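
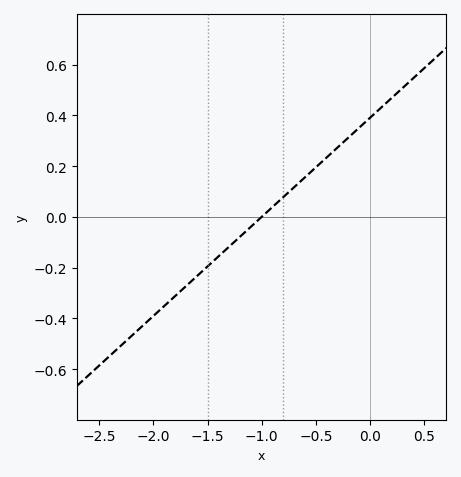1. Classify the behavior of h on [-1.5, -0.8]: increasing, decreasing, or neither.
increasing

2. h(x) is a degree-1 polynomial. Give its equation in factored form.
y = 0.39(x + 1)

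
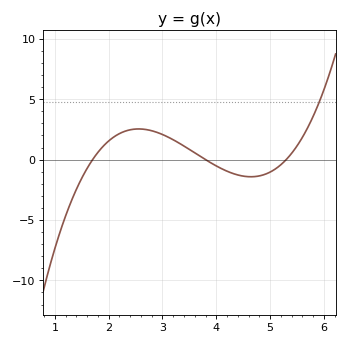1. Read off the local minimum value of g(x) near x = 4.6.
-1.42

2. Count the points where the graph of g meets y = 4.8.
1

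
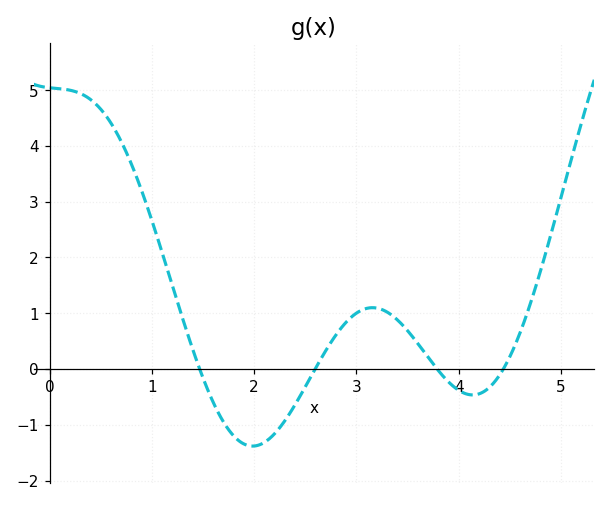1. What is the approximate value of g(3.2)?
1.09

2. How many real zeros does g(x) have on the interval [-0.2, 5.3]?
4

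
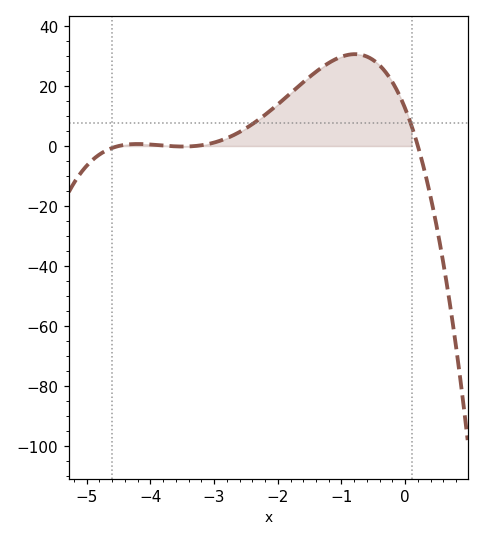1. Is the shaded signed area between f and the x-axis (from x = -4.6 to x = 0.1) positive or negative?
positive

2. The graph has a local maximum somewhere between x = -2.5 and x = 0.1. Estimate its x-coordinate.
-0.788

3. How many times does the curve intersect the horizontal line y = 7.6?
2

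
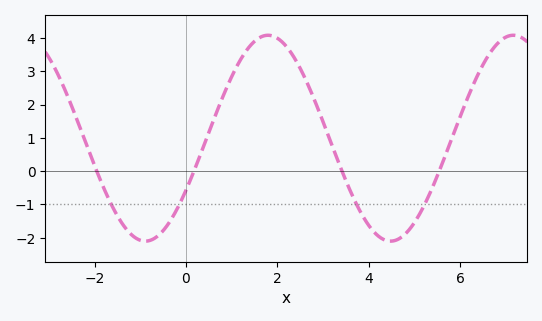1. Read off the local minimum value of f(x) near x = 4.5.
-2.1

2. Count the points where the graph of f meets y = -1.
4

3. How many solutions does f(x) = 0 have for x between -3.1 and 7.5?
4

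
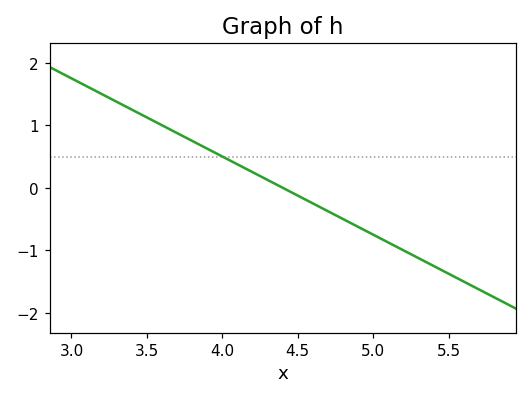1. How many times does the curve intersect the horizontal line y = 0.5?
1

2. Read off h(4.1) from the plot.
0.4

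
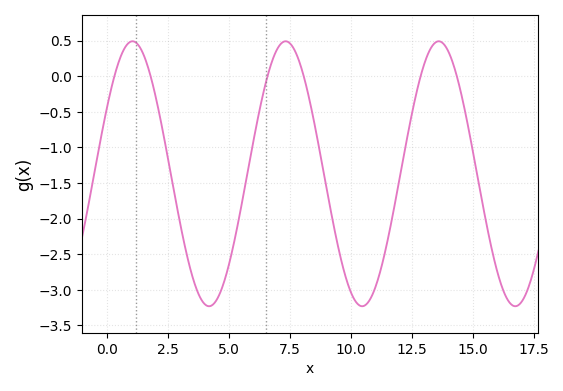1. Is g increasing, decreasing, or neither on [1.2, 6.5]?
neither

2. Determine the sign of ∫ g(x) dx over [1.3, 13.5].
negative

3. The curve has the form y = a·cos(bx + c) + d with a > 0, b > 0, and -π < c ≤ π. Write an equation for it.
y = 1.86cos(1x - 1) - 1.37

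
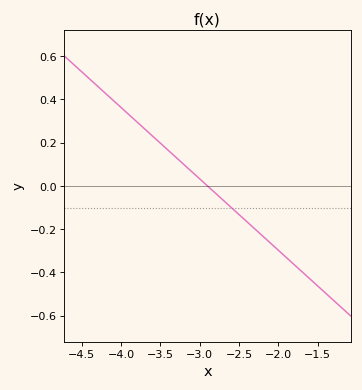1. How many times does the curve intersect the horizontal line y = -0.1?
1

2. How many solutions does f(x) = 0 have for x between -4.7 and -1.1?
1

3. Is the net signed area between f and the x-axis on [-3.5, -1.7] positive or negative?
negative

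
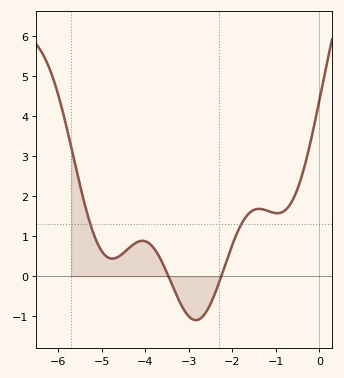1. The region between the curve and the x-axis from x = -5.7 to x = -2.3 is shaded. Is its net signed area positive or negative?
positive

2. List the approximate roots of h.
-3.5, -2.3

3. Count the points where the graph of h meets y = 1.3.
2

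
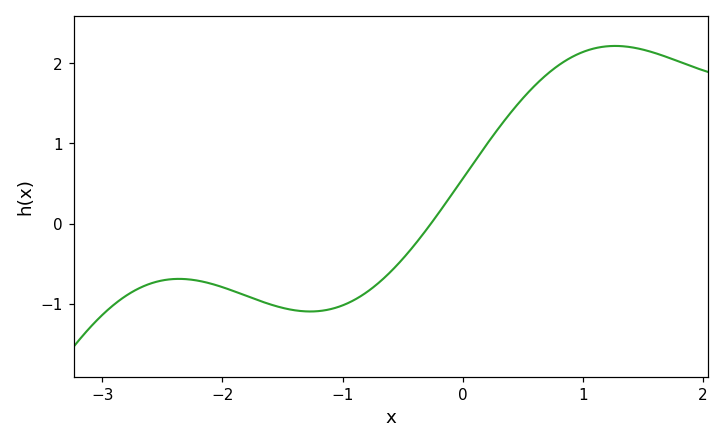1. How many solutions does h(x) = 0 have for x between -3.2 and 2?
1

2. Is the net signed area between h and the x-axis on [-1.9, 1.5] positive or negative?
positive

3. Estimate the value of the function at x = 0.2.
1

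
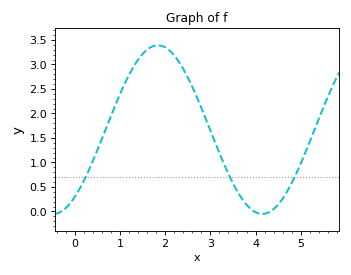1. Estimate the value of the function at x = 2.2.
3.2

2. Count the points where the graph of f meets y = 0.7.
3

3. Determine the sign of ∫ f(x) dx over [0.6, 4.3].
positive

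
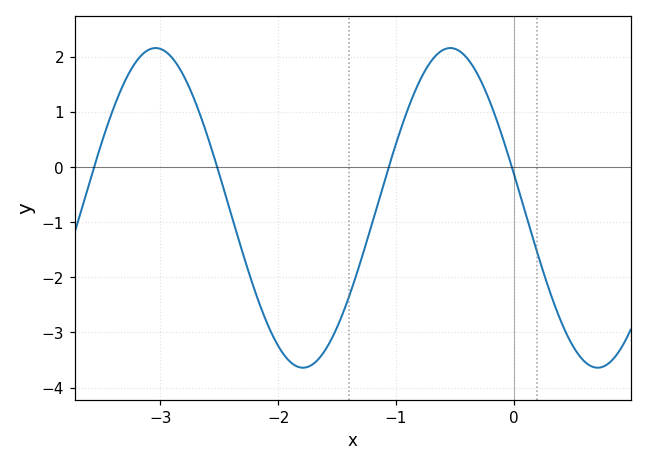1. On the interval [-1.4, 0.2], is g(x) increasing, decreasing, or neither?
neither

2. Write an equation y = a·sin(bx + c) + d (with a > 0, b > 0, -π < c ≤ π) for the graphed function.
y = 2.9sin(2.5x + 2.9) - 0.74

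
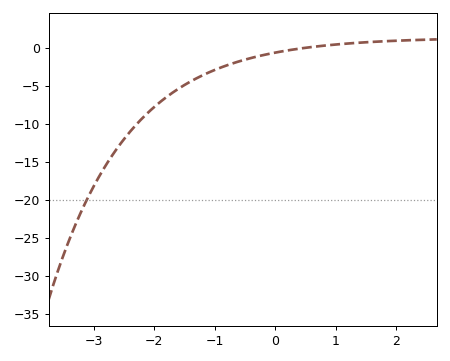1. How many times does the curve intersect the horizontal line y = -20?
1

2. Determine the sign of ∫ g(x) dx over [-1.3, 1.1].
negative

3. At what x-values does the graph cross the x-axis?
0.485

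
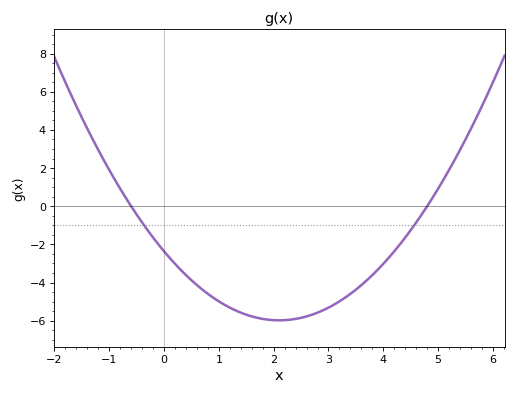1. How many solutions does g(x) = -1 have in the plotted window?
2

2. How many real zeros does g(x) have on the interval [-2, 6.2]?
2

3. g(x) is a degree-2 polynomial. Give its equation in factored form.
y = 0.82(x + 0.6)(x - 4.8)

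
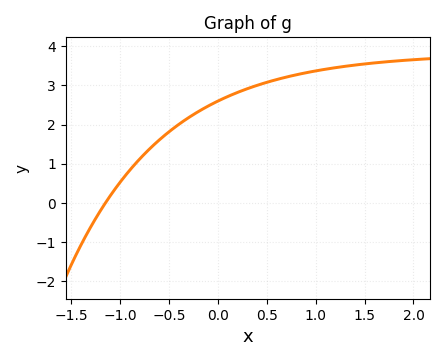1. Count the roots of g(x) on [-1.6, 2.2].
1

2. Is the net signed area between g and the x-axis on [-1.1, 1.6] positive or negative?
positive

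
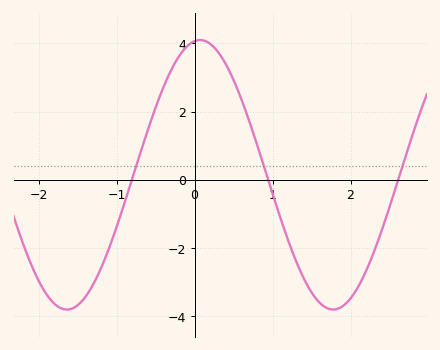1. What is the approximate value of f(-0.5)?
2.2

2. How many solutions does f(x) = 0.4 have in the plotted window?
3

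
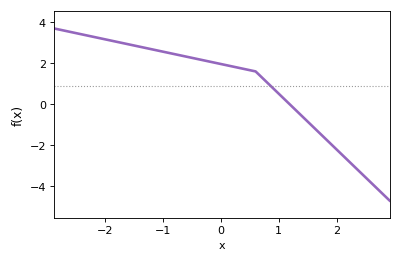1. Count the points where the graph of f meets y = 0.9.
1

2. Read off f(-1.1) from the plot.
2.62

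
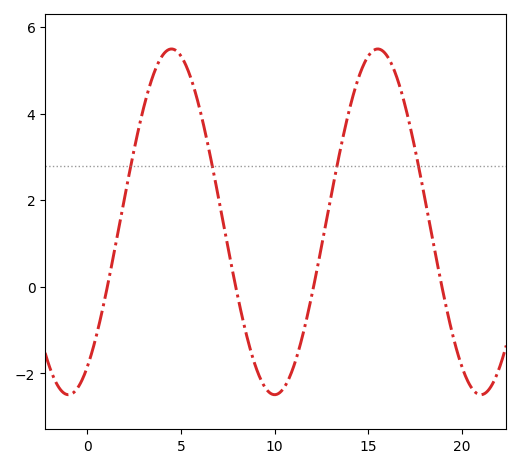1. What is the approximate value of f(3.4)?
4.8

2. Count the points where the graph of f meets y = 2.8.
4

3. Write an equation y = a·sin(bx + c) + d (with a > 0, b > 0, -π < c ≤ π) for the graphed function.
y = 3.99sin(0.57x - 0.99) + 1.5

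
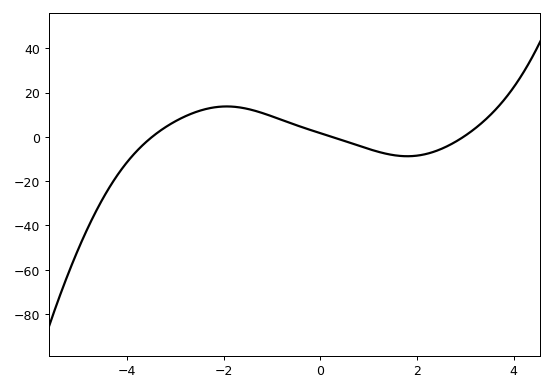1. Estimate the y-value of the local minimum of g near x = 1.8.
-8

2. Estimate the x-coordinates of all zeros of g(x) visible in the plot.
-3.4, 0.2, 3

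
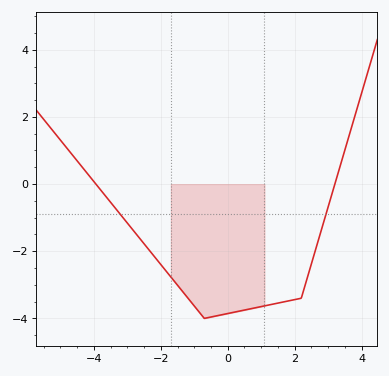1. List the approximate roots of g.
-4, 3.2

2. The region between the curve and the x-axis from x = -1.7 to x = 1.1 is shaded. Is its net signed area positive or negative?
negative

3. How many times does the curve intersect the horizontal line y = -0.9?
2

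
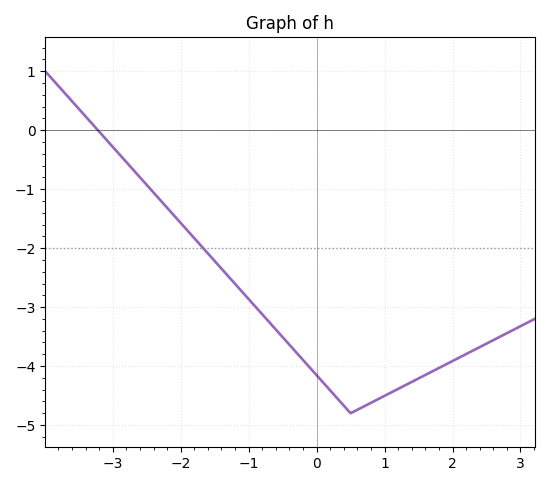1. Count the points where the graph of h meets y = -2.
1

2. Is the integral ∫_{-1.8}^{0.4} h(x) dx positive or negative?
negative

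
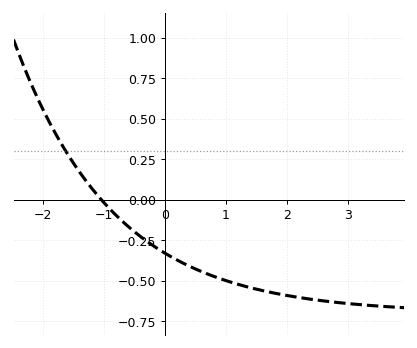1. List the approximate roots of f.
-1.05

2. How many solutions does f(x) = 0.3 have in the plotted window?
1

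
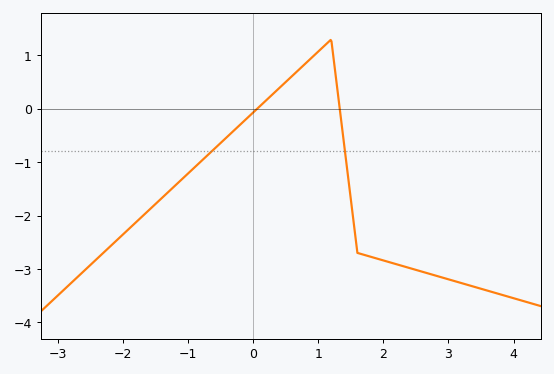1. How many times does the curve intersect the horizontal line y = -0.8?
2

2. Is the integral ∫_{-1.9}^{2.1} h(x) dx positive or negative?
negative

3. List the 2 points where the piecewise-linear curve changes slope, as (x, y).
(1.2, 1.3); (1.6, -2.7)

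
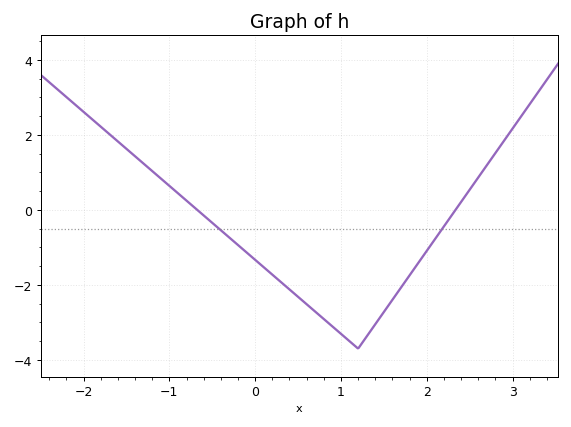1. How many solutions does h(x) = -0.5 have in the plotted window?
2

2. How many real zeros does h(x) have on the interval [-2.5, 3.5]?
2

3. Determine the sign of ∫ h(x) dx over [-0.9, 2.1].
negative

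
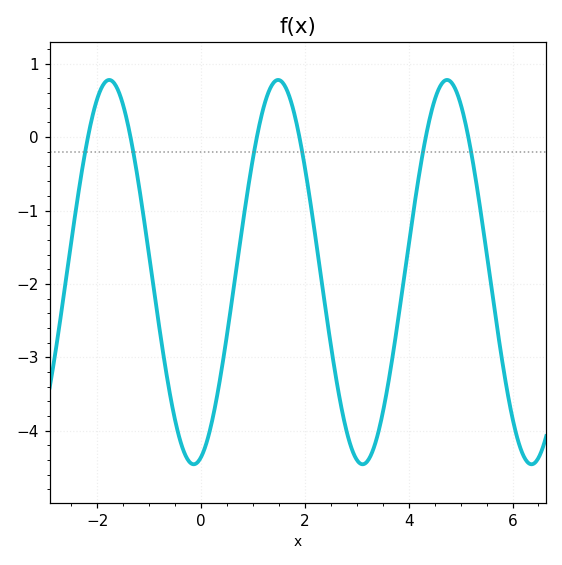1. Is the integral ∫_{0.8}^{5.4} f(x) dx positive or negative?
negative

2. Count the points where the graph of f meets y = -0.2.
6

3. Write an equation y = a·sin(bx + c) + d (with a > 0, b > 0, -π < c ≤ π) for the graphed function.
y = 2.62sin(1.93x - 1.29) - 1.84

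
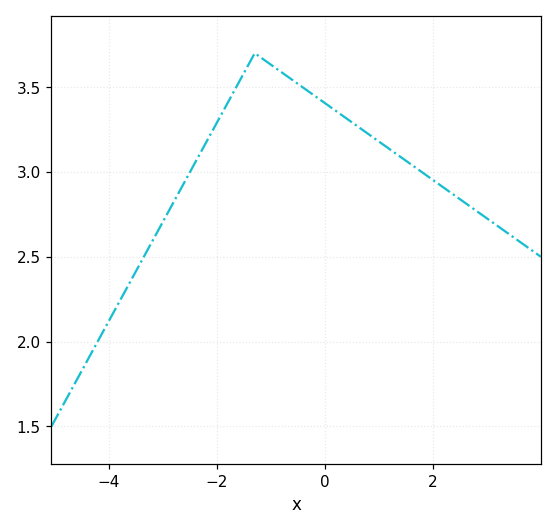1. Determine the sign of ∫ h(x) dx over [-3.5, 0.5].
positive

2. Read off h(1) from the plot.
3.18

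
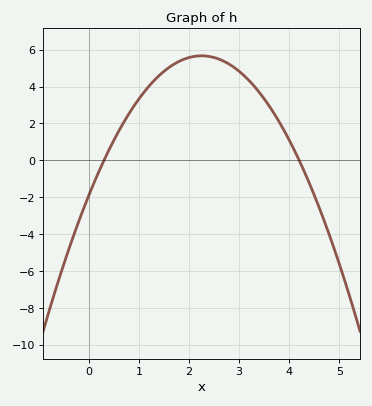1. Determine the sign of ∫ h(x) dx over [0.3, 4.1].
positive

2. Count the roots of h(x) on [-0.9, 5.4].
2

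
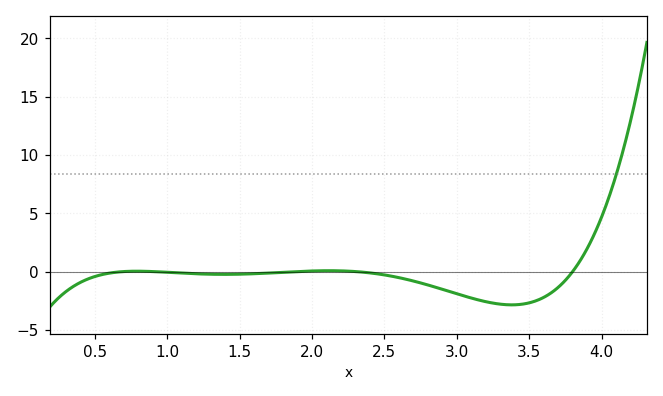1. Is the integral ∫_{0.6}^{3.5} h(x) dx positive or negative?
negative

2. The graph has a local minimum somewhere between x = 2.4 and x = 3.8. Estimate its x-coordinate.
3.38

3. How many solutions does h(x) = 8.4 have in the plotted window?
1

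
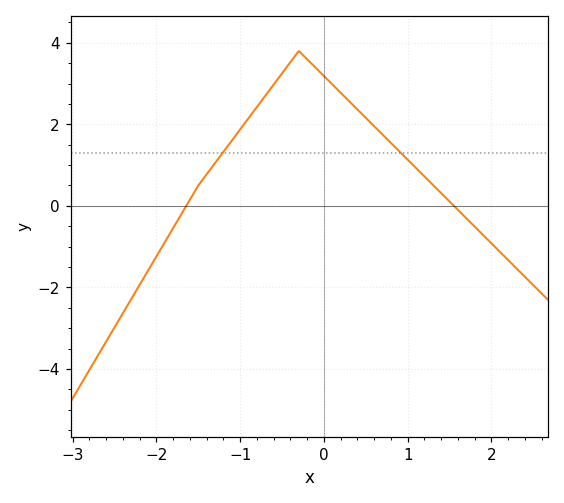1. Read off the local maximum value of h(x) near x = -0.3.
3.8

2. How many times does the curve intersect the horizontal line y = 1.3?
2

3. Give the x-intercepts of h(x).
-1.6, 1.6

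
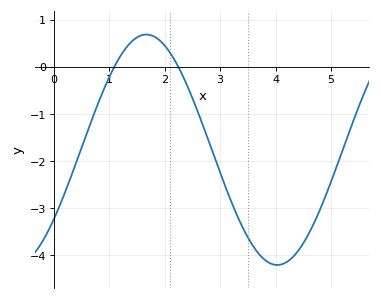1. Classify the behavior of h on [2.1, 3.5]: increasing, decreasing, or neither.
decreasing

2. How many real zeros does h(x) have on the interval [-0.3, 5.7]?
2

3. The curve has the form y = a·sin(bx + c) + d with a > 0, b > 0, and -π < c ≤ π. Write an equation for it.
y = 2.45sin(1.33x - 0.65) - 1.76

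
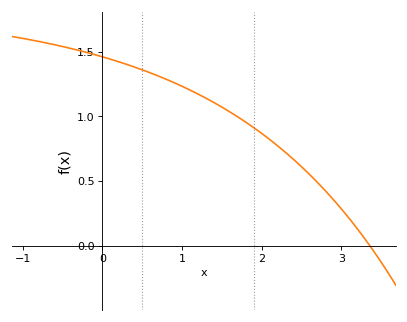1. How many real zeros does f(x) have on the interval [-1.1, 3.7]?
1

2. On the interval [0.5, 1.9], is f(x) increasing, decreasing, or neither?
decreasing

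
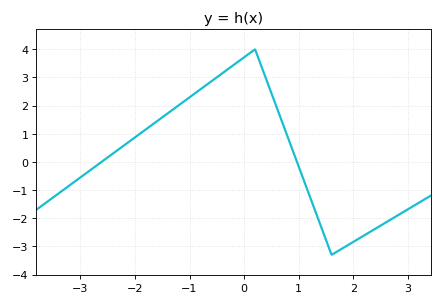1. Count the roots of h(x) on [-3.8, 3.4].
2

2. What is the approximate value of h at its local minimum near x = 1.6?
-3.3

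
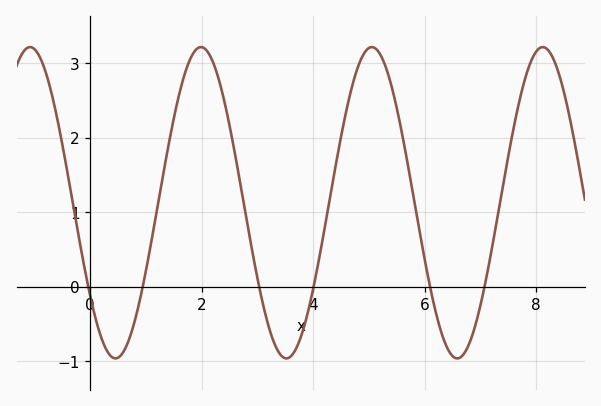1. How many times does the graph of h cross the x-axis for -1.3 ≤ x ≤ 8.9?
6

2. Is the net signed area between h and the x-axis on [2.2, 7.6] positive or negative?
positive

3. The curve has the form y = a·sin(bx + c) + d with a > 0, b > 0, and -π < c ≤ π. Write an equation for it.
y = 2.09sin(2x - 2.5) + 1.13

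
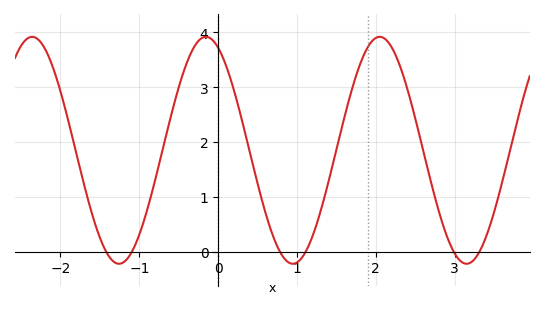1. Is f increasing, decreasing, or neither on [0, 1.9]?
neither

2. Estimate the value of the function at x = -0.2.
3.9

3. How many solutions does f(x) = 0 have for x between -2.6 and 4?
6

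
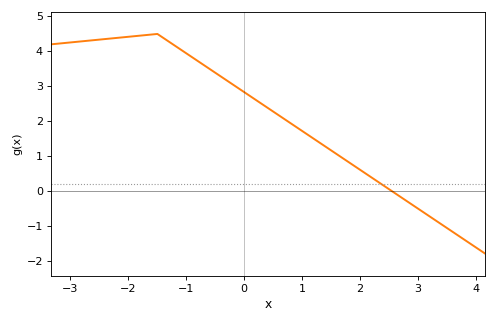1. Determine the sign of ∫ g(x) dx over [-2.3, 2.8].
positive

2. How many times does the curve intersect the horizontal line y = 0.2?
1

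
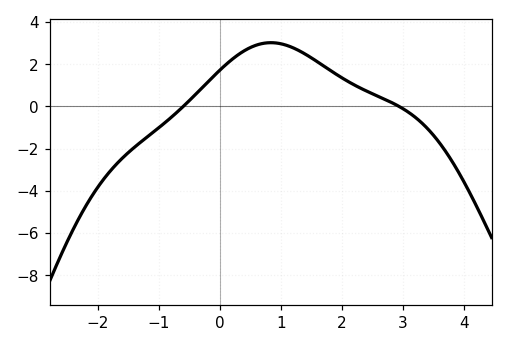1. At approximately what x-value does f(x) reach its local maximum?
0.8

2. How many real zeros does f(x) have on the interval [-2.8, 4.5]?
2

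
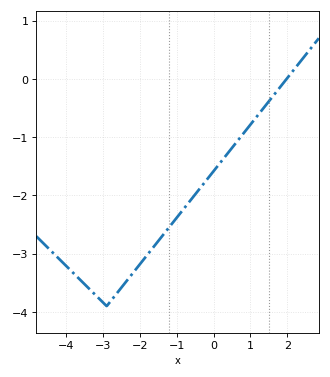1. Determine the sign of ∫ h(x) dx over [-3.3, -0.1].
negative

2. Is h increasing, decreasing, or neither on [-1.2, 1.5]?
increasing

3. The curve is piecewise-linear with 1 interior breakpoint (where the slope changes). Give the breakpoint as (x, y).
(-2.9, -3.9)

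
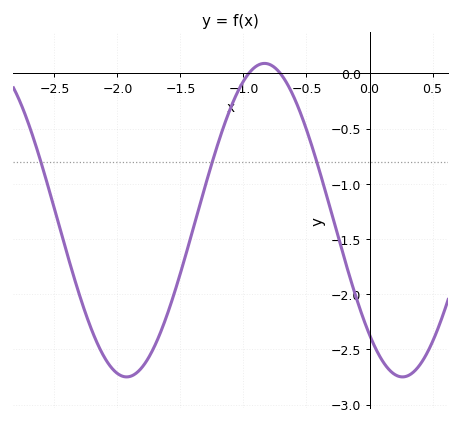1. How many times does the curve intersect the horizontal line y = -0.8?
3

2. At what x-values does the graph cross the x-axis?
-0.957, -0.708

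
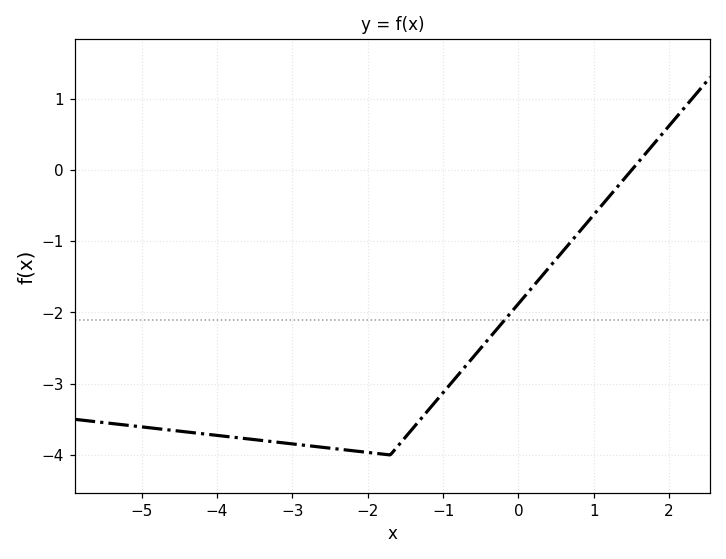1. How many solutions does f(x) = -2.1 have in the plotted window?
1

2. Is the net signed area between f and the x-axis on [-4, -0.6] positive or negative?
negative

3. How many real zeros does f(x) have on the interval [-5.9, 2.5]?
1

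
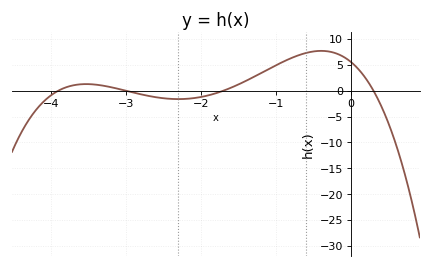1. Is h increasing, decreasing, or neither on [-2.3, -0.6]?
increasing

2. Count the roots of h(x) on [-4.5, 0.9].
4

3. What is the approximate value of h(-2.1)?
-1.5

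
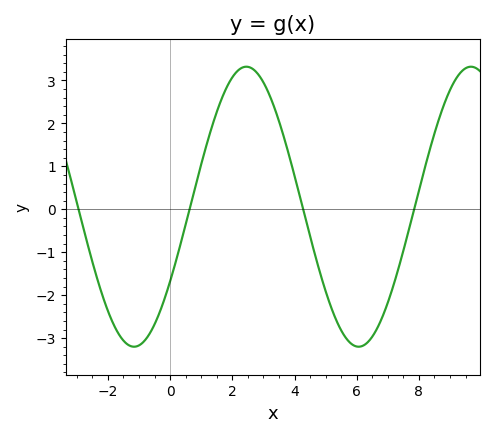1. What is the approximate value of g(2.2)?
3.2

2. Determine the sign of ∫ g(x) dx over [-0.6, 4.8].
positive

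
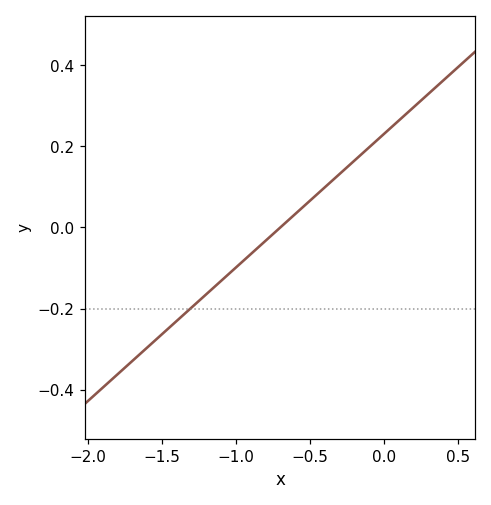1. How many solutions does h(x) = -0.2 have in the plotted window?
1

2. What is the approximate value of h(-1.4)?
-0.24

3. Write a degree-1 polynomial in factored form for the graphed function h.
y = 0.33(x + 0.7)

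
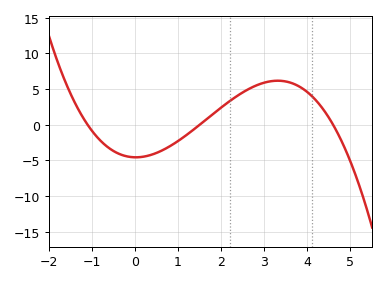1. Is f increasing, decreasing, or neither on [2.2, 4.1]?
neither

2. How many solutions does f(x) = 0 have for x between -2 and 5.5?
3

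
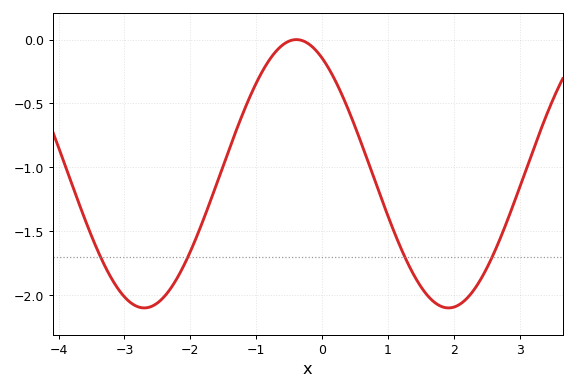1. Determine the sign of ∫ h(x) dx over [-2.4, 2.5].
negative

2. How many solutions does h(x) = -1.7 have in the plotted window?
4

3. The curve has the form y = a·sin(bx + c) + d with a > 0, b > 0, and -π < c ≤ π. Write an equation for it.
y = 1.05sin(1.36x + 2.1) - 1.05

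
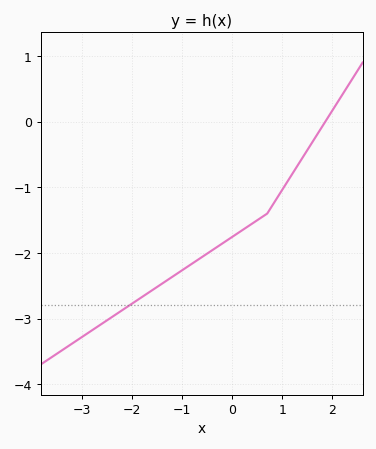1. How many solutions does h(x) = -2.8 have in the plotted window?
1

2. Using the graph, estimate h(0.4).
-1.6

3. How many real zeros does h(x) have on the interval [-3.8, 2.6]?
1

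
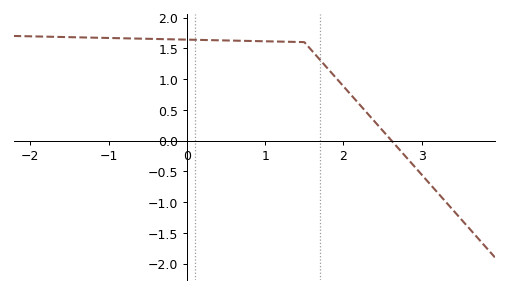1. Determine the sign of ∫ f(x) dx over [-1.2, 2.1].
positive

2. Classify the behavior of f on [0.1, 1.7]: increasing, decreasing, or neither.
decreasing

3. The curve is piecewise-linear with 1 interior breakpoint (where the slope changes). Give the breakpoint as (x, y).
(1.5, 1.6)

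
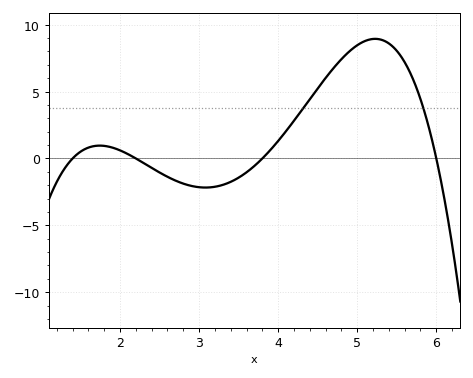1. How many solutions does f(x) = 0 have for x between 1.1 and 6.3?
4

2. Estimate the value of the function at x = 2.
0.605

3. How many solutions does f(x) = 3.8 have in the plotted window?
2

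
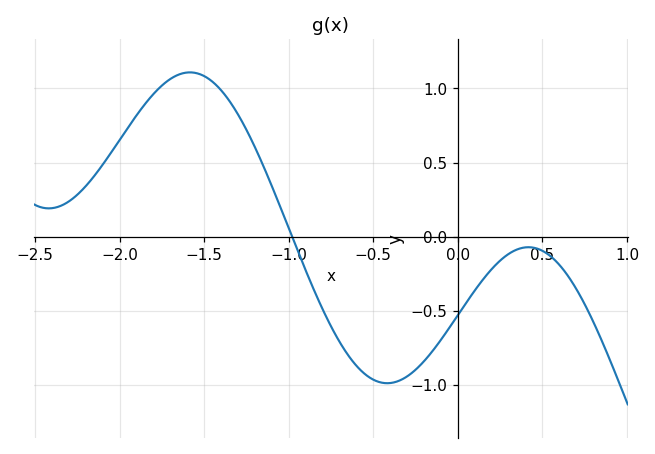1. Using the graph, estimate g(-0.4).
-0.989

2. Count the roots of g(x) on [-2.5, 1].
1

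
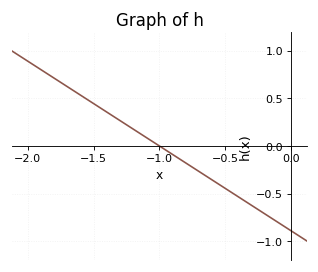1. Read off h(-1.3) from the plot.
0.25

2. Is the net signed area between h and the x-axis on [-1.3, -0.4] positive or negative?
negative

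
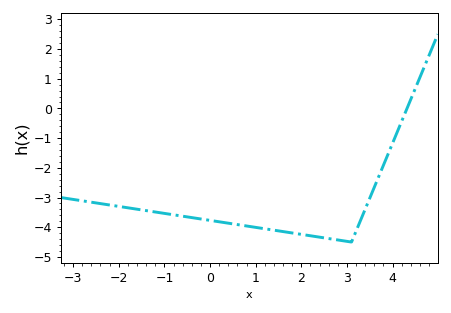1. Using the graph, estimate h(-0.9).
-3.56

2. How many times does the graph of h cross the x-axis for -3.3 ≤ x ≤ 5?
1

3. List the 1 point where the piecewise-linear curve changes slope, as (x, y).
(3.1, -4.5)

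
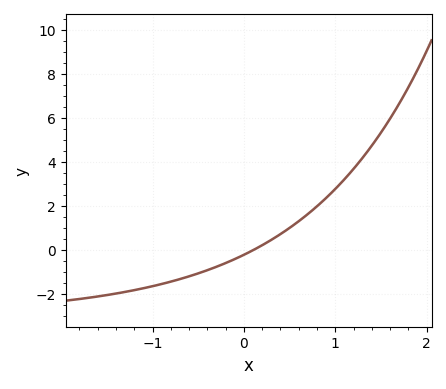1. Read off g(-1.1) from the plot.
-1.75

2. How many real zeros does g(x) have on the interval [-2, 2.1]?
1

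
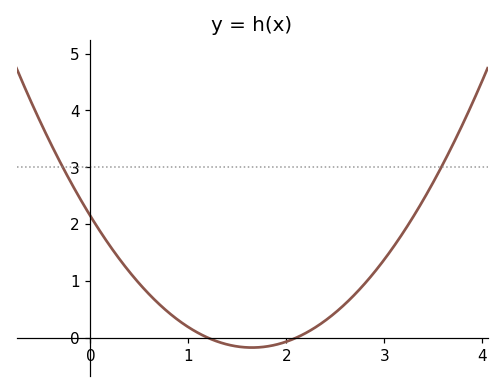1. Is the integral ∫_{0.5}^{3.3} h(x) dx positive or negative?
positive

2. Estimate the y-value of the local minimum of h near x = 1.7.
-0.172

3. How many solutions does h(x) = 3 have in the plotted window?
2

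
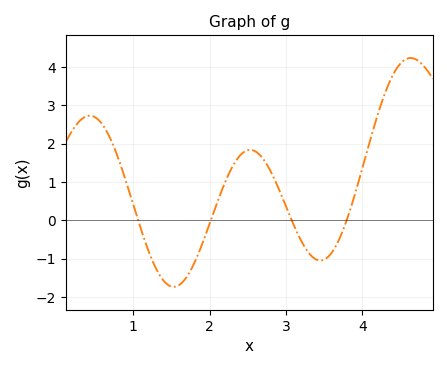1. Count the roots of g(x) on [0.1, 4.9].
4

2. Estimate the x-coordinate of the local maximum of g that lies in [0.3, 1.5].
0.4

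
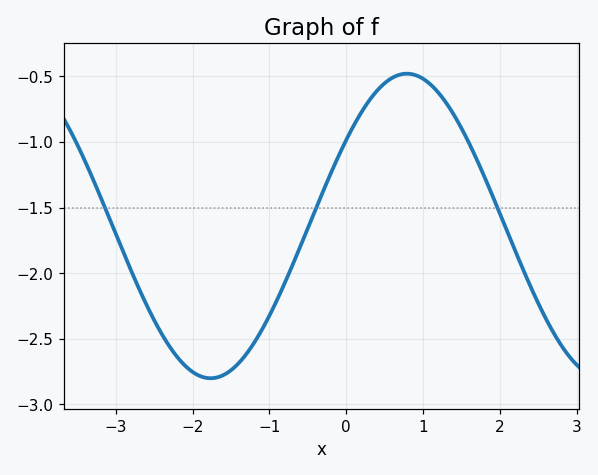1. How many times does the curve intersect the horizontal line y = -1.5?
3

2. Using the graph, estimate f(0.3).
-0.683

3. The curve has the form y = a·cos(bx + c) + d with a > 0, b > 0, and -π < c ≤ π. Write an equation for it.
y = 1.16cos(1.23x - 0.97) - 1.64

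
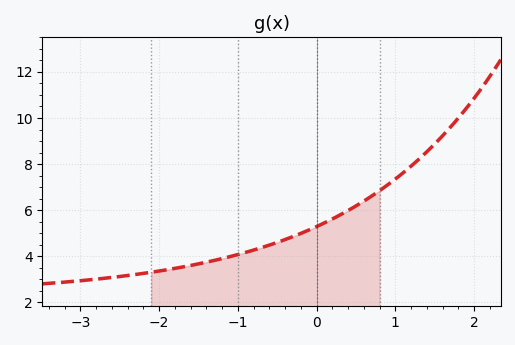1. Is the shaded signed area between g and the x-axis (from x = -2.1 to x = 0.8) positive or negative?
positive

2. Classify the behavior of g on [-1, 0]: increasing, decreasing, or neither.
increasing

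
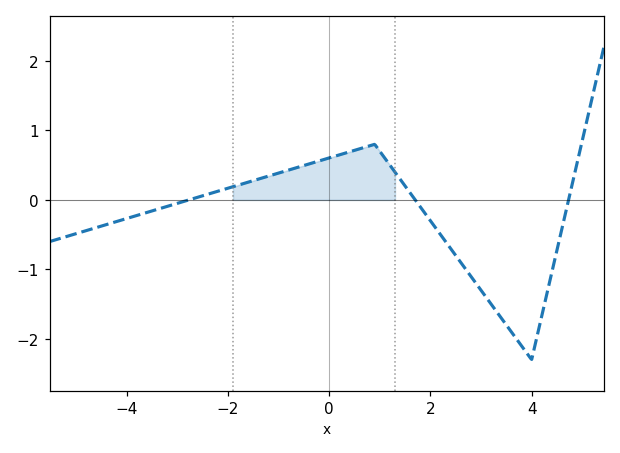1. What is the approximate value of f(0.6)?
0.7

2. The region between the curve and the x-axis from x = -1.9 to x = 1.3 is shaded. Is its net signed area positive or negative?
positive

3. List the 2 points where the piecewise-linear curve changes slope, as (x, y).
(0.9, 0.8); (4, -2.3)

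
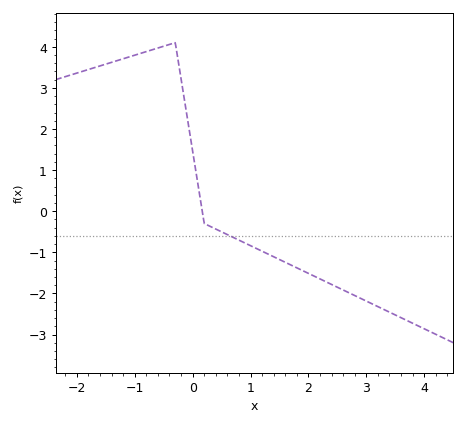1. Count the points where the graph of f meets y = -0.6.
1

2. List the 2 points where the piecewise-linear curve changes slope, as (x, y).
(-0.3, 4.1); (0.2, -0.3)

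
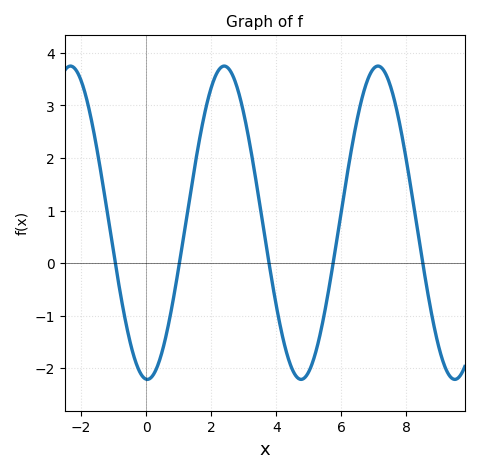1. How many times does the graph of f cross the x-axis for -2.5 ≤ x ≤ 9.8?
5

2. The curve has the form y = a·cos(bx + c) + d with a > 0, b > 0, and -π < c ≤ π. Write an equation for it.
y = 2.98cos(1.3x + 3.1) + 0.77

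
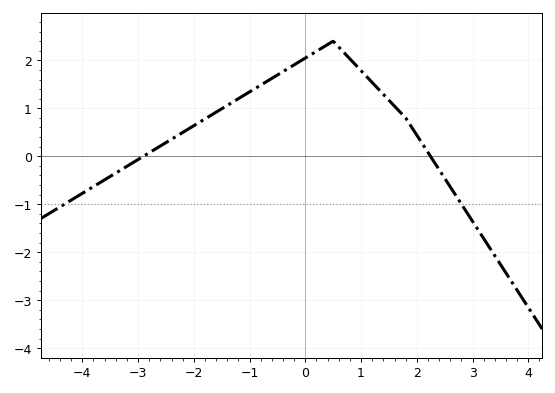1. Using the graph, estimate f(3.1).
-1.5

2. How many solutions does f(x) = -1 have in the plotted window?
2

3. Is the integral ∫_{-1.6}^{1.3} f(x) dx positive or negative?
positive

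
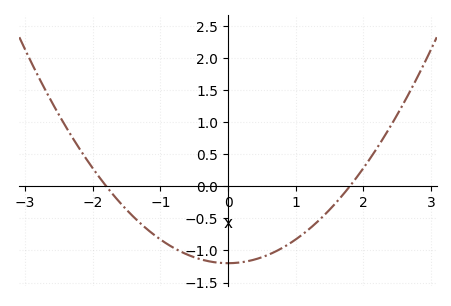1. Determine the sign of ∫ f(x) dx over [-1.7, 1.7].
negative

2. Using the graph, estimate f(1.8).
0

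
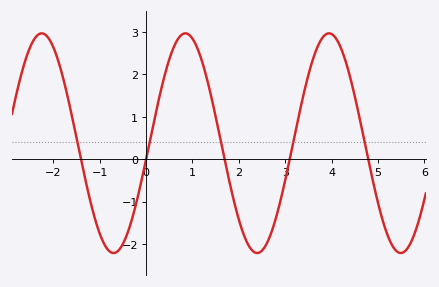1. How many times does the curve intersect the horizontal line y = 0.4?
5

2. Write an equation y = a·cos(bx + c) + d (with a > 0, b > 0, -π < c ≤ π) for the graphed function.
y = 2.59cos(2.03x - 1.72) + 0.38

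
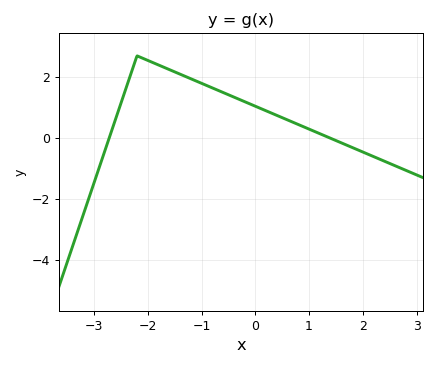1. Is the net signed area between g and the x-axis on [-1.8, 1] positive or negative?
positive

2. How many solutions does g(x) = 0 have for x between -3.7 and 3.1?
2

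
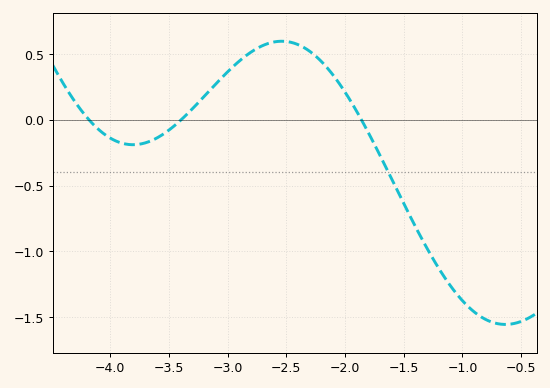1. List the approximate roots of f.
-4.2, -3.4, -1.9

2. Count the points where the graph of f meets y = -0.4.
1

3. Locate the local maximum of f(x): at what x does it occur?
-2.5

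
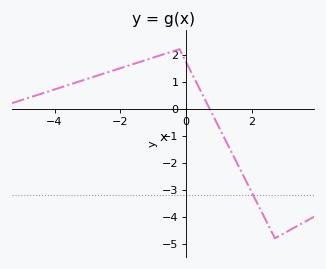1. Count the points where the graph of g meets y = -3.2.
1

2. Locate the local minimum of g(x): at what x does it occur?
2.6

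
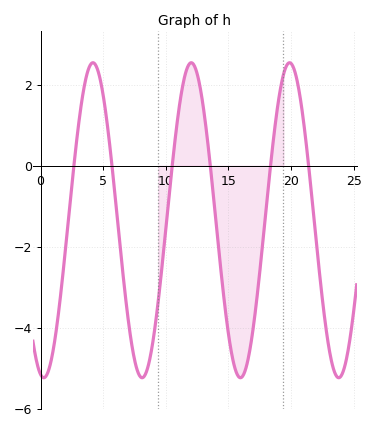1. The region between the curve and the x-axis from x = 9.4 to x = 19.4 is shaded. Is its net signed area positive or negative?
negative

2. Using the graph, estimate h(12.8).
1.8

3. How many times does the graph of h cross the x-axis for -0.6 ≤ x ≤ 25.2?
6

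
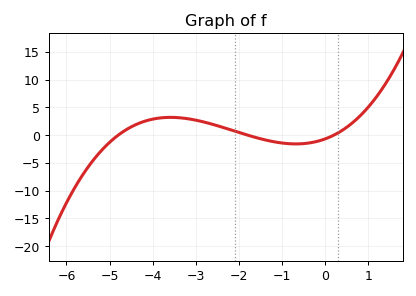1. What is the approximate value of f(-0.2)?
-1.15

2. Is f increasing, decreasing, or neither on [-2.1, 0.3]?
neither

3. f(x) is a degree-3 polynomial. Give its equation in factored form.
y = 0.39(x + 4.8)(x + 1.8)(x - 0.2)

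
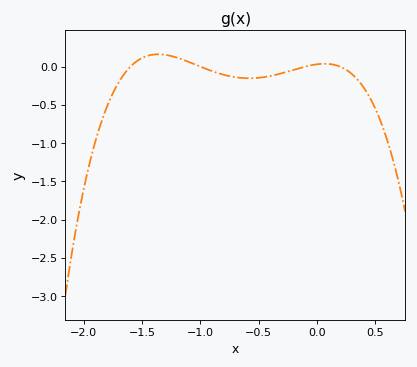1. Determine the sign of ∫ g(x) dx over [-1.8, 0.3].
negative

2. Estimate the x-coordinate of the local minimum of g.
-0.58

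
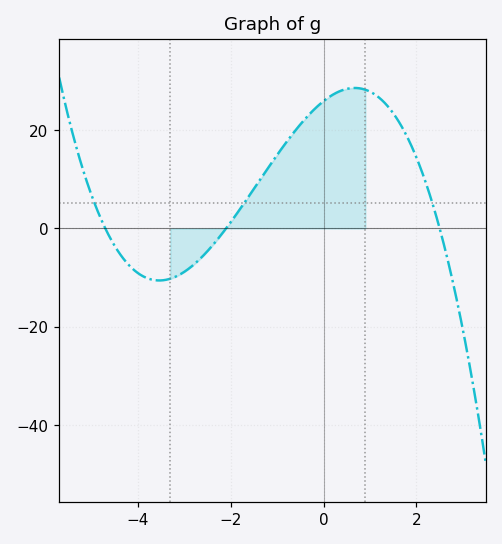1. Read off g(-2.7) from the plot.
-6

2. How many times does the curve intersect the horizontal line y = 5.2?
3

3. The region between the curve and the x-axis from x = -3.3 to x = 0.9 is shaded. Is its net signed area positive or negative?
positive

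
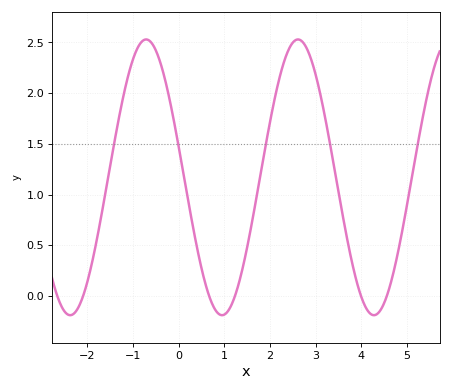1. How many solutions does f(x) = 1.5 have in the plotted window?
5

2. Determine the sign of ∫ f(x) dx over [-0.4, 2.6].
positive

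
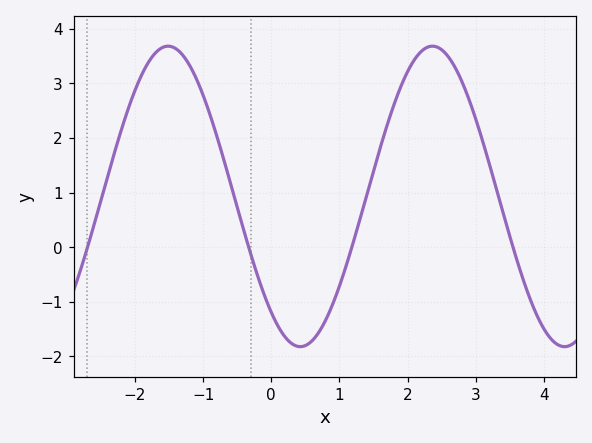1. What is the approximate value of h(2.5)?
3.6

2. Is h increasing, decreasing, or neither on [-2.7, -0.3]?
neither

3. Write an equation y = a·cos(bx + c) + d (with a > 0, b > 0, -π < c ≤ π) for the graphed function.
y = 2.75cos(1.6x + 2.5) + 0.93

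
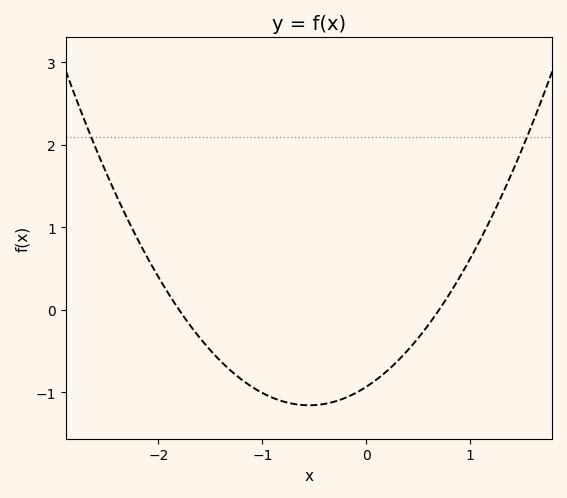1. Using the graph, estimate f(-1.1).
-0.9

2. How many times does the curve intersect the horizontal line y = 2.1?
2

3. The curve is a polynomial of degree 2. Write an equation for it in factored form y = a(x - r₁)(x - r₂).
y = 0.74(x + 1.8)(x - 0.7)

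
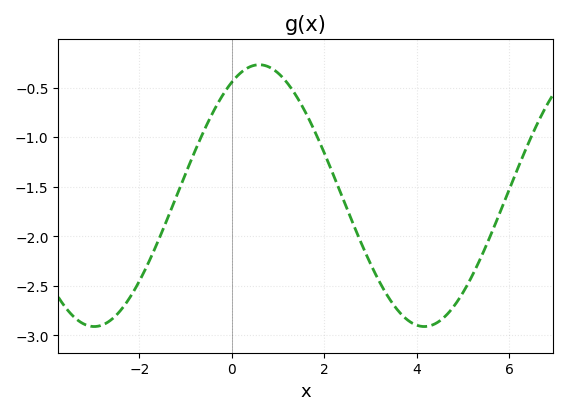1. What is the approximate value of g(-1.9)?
-2.35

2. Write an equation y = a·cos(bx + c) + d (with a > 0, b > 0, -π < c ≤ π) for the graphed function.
y = 1.32cos(0.88x - 0.52) - 1.59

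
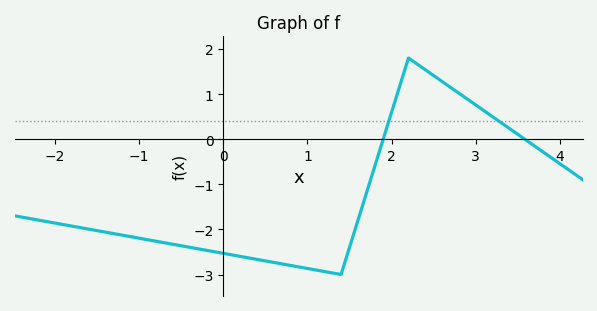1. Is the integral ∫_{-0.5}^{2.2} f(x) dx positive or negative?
negative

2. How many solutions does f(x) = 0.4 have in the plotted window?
2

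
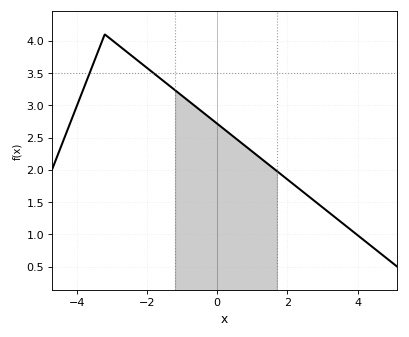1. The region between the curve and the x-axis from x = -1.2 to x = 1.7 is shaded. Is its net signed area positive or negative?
positive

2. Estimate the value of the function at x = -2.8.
3.93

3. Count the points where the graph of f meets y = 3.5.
2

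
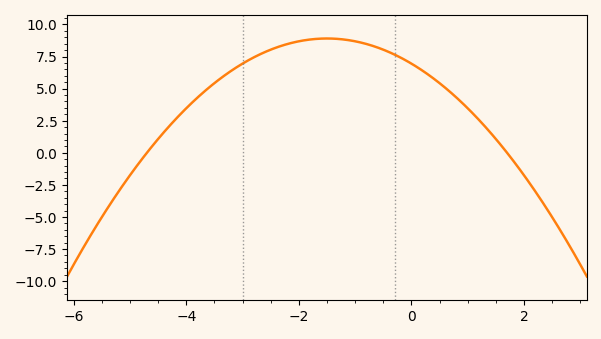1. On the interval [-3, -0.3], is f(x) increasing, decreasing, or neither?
neither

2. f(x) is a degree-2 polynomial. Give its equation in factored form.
y = -0.87(x + 4.7)(x - 1.7)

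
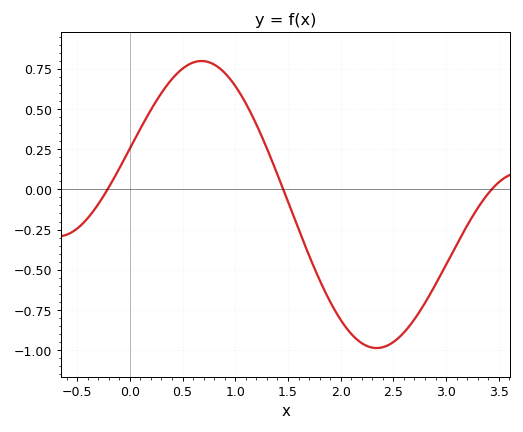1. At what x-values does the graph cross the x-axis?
-0.211, 1.45, 3.43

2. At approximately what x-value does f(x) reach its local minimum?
2.34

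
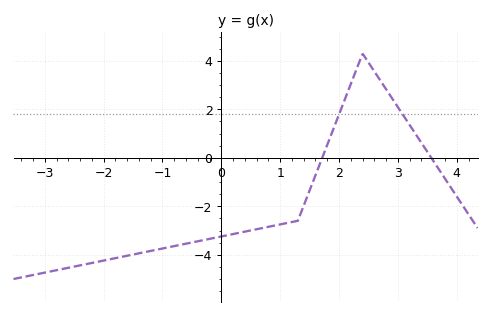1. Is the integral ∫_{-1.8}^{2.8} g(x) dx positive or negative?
negative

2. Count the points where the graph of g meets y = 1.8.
2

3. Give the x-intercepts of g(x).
1.71, 3.57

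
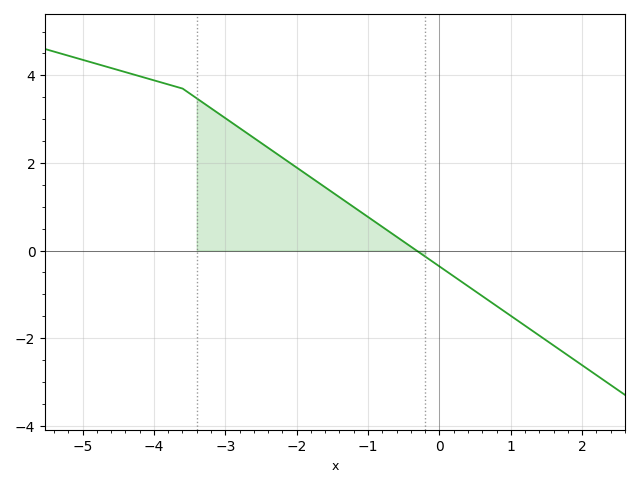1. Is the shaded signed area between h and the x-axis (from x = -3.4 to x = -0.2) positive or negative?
positive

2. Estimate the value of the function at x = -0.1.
-0.2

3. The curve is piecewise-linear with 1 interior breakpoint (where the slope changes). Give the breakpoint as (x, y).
(-3.6, 3.7)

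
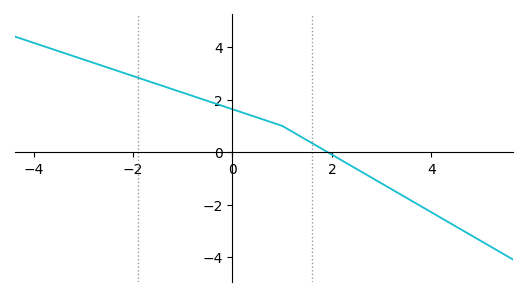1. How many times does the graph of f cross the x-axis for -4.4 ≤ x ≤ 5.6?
1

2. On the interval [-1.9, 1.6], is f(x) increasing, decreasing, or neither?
decreasing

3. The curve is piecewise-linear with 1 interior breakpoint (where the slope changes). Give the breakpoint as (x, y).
(1, 1)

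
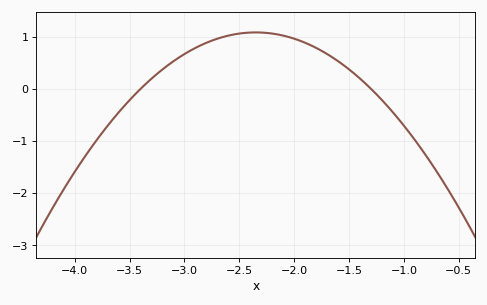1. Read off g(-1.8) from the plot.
0.784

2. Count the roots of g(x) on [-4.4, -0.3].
2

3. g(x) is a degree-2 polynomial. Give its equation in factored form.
y = -0.98(x + 3.4)(x + 1.3)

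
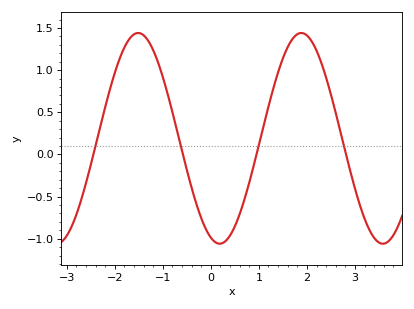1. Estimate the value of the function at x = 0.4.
-0.962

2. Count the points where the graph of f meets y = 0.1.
4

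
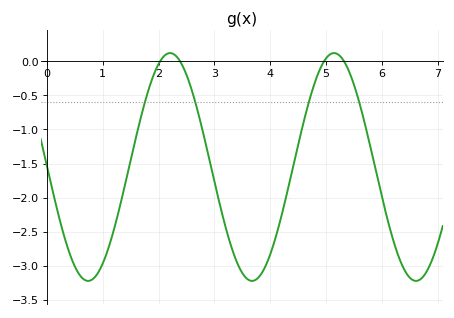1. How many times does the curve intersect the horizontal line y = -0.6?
4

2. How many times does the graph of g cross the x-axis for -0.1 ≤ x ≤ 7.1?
4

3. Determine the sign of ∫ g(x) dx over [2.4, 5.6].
negative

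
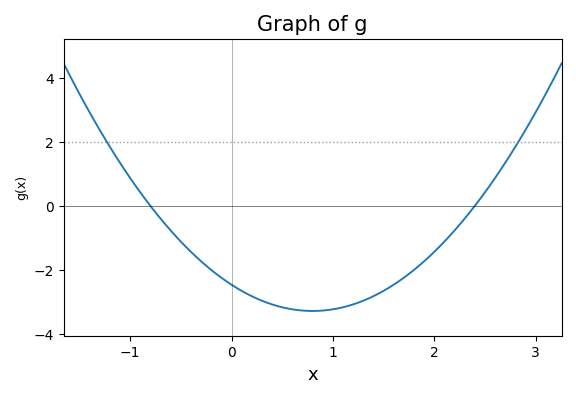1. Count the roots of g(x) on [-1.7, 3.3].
2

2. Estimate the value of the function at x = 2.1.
-1.11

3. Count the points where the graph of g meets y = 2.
2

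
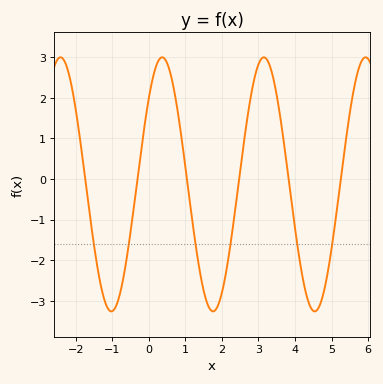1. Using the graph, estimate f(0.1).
2.4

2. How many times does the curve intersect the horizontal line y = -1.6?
6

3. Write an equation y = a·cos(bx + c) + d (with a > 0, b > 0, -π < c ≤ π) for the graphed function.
y = 3.13cos(2.3x - 0.83) - 0.13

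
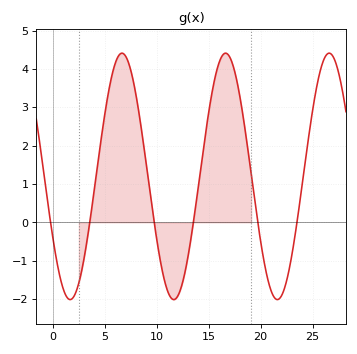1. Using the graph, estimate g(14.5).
1.9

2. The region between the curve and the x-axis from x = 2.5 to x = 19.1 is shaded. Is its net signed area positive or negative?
positive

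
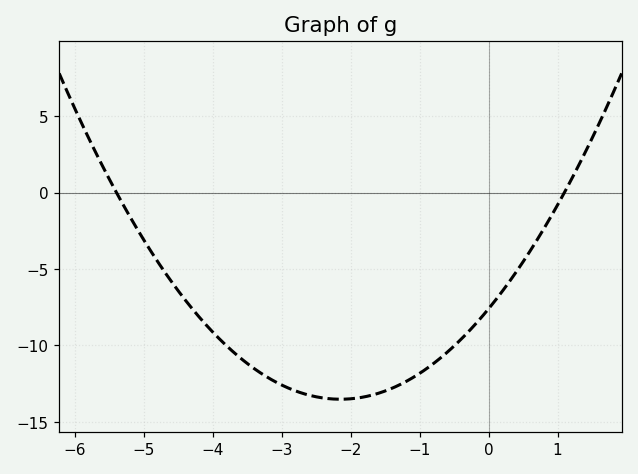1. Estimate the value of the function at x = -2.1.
-13.5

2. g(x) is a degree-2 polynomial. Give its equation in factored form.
y = 1.28(x + 5.4)(x - 1.1)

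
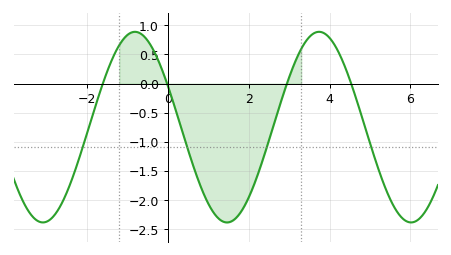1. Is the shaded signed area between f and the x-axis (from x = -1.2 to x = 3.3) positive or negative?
negative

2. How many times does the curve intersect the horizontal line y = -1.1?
4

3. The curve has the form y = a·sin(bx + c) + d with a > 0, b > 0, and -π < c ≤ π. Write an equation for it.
y = 1.64sin(1.4x + 2.7) - 0.75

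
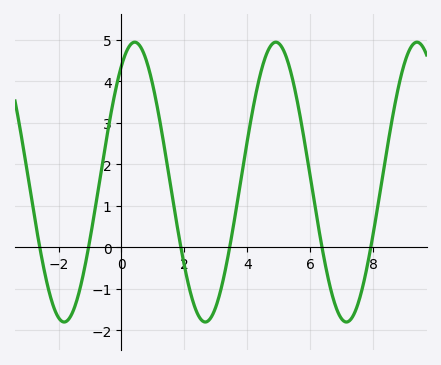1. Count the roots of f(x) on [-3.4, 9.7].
6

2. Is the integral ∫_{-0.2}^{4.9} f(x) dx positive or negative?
positive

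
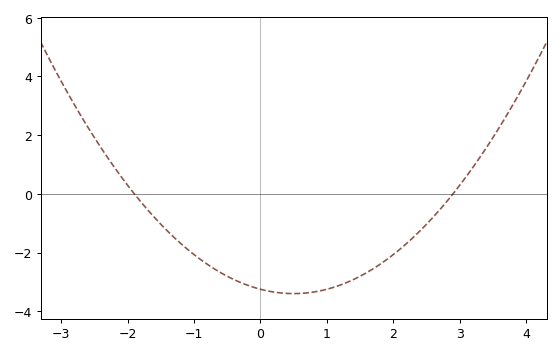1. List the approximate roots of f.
-1.9, 2.9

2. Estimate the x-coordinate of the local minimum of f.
0.5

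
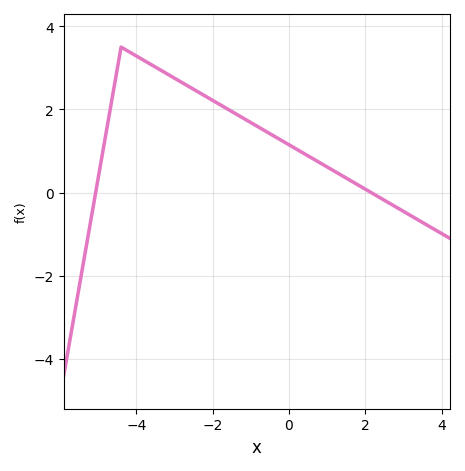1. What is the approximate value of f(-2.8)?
2.65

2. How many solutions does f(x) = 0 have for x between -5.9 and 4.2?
2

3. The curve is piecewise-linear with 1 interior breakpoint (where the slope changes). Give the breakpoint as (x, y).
(-4.4, 3.5)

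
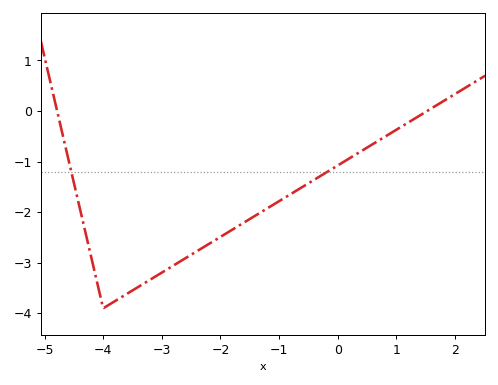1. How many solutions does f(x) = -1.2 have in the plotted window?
2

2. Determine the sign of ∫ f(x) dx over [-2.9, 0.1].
negative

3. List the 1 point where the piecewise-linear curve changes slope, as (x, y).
(-4, -3.9)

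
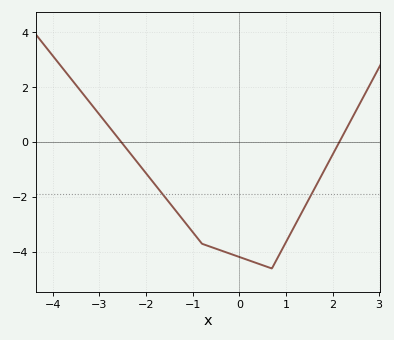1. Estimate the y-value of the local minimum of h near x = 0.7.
-4.6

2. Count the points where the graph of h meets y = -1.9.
2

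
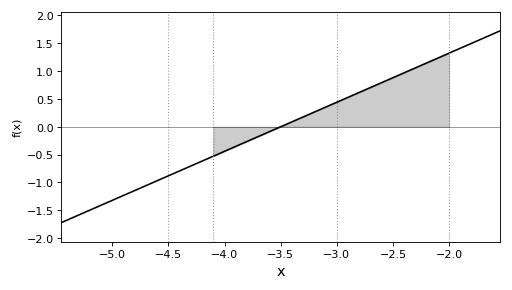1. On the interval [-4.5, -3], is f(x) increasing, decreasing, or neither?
increasing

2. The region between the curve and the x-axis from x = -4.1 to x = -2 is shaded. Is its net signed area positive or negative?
positive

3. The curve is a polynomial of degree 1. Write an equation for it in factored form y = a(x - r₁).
y = 0.88(x + 3.5)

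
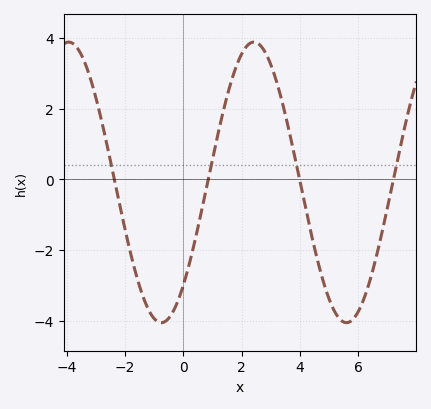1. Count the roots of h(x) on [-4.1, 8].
4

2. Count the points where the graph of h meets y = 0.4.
4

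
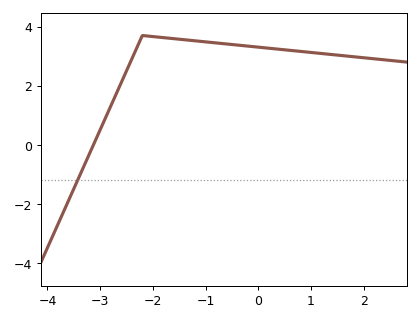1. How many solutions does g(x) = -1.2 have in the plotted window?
1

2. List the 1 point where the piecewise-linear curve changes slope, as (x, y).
(-2.2, 3.7)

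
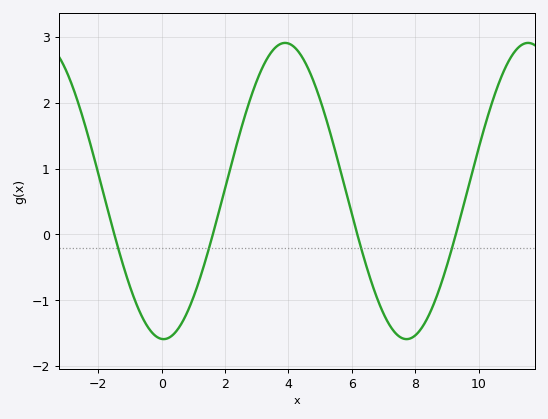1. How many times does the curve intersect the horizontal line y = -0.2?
4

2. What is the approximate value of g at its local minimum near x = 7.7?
-1.6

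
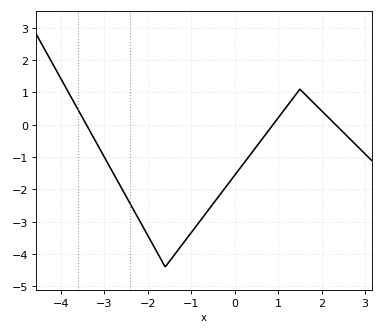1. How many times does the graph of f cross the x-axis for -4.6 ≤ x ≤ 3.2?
3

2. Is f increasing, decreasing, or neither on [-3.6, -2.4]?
decreasing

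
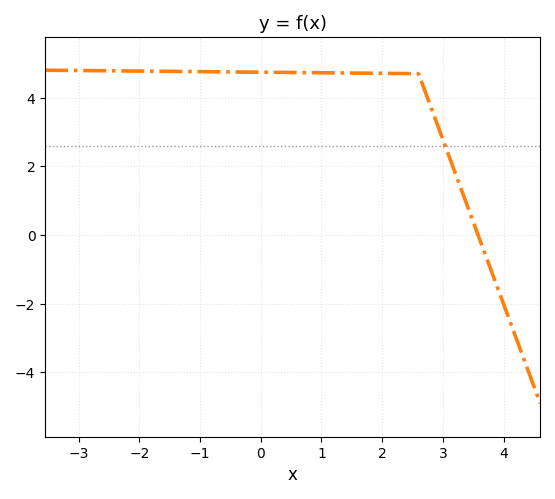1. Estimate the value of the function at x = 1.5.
4.8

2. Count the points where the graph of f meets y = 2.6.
1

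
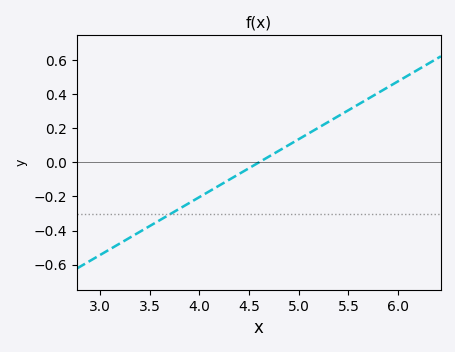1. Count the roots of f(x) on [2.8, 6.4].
1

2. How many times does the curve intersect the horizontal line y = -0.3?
1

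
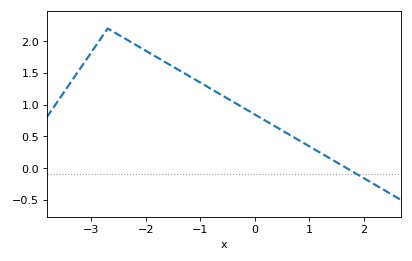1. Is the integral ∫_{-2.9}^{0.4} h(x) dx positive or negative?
positive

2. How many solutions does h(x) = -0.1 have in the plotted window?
1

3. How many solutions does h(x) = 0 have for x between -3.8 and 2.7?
1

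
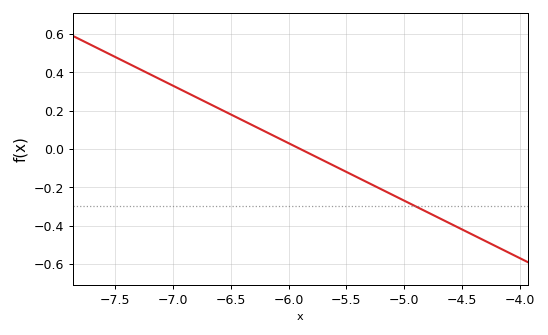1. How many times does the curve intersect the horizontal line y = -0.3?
1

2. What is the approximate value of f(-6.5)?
0.18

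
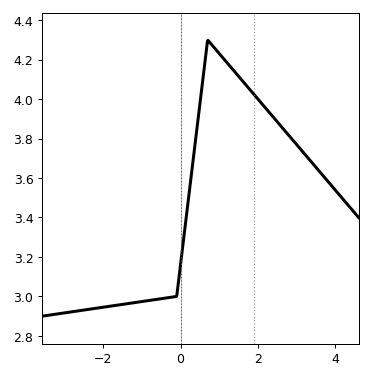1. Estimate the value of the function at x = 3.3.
3.7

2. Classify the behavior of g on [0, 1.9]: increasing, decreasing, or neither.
neither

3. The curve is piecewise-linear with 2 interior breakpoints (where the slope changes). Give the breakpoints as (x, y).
(-0.1, 3); (0.7, 4.3)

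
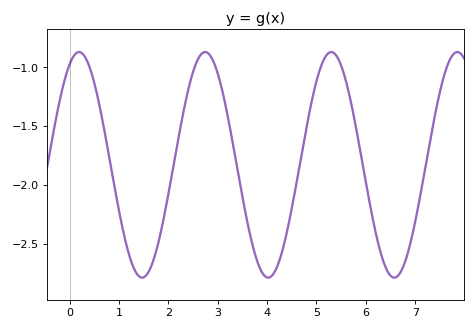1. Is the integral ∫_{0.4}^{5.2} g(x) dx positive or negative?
negative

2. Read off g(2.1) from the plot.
-1.85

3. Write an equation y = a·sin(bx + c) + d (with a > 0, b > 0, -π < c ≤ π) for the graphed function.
y = 0.96sin(2.46x + 1.1) - 1.83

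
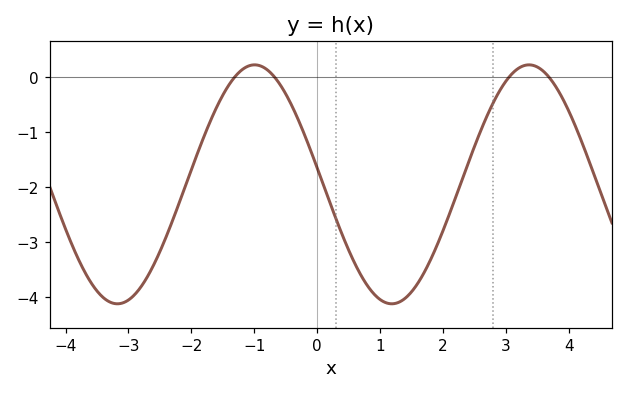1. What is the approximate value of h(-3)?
-4.05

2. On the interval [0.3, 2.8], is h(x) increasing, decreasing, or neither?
neither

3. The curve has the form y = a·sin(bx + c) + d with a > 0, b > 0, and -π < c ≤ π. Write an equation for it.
y = 2.17sin(1.44x + 3) - 1.95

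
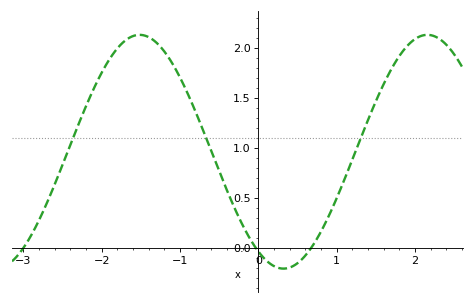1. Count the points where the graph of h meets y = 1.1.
3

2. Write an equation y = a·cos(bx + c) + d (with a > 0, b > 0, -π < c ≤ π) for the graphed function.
y = 1.17cos(1.7x + 2.6) + 0.96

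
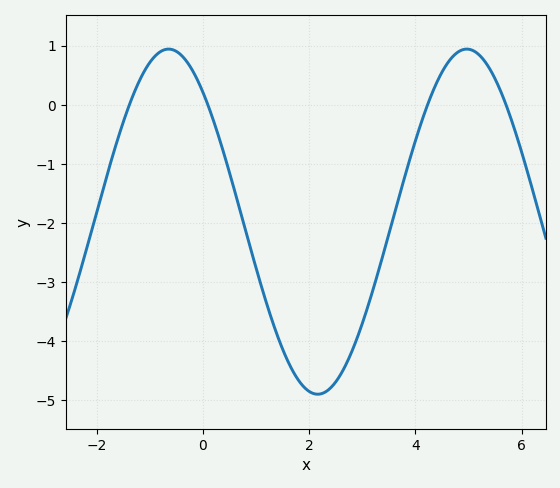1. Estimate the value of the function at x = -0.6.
0.9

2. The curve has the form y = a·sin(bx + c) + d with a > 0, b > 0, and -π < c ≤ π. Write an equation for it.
y = 2.92sin(1.1x + 2.3) - 1.98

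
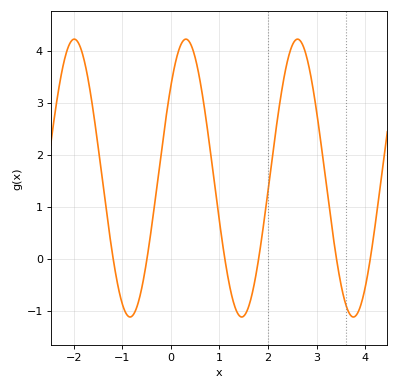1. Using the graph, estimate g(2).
1.3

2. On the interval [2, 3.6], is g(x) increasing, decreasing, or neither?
neither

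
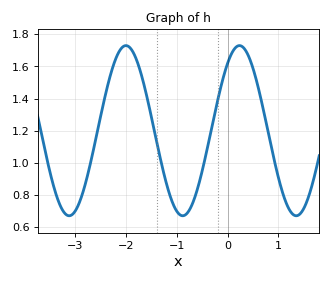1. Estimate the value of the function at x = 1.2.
0.72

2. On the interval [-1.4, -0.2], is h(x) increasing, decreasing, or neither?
neither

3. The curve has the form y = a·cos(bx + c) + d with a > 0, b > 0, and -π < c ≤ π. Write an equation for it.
y = 0.53cos(2.8x - 0.65) + 1.2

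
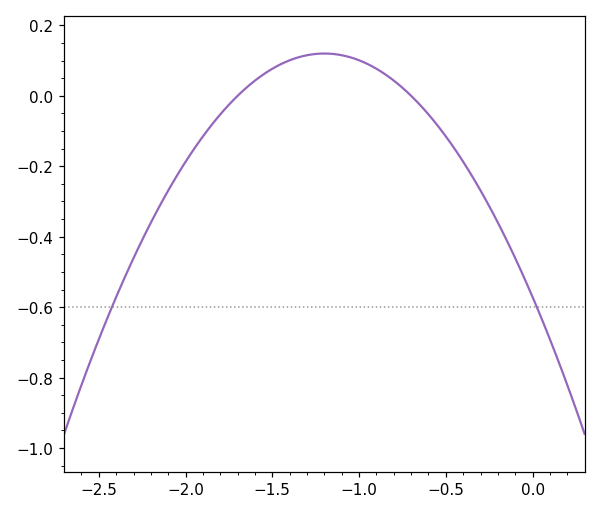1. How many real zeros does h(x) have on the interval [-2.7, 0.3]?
2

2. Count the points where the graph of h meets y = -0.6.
2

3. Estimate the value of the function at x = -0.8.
0.04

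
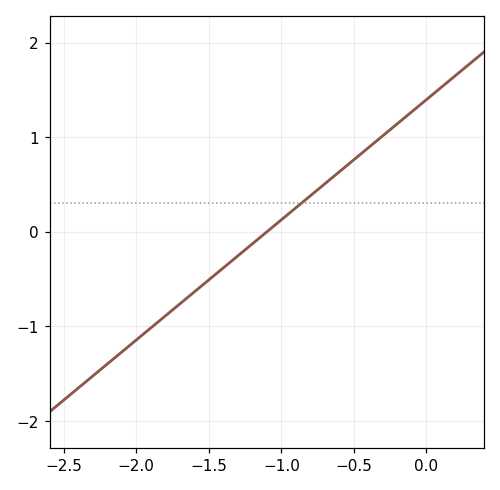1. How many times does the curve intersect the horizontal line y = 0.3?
1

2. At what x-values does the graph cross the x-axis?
-1.1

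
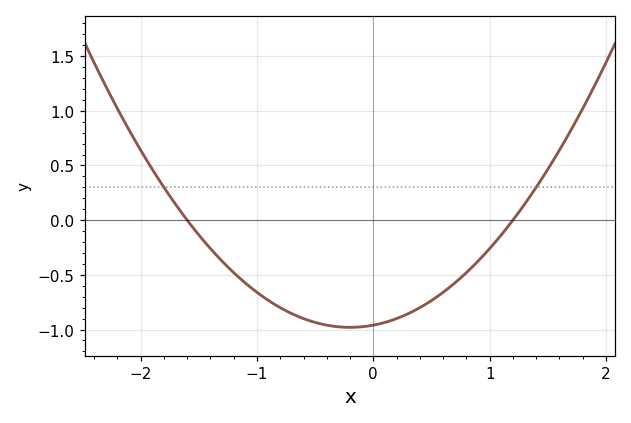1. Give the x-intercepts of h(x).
-1.6, 1.2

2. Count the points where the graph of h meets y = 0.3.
2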